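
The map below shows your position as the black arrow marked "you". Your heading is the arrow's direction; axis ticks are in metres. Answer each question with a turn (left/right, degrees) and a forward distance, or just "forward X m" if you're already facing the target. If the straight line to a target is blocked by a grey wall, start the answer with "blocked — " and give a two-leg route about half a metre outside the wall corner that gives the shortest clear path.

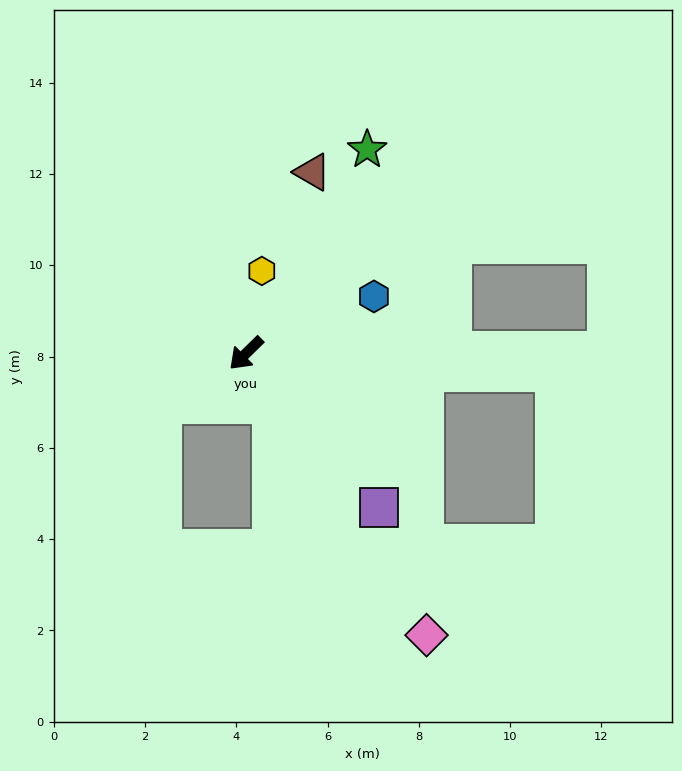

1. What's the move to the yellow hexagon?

turn right 145°, forward 1.8 m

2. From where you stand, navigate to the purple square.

turn left 86°, forward 4.5 m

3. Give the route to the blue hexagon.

turn left 160°, forward 3.1 m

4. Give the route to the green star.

turn right 165°, forward 5.2 m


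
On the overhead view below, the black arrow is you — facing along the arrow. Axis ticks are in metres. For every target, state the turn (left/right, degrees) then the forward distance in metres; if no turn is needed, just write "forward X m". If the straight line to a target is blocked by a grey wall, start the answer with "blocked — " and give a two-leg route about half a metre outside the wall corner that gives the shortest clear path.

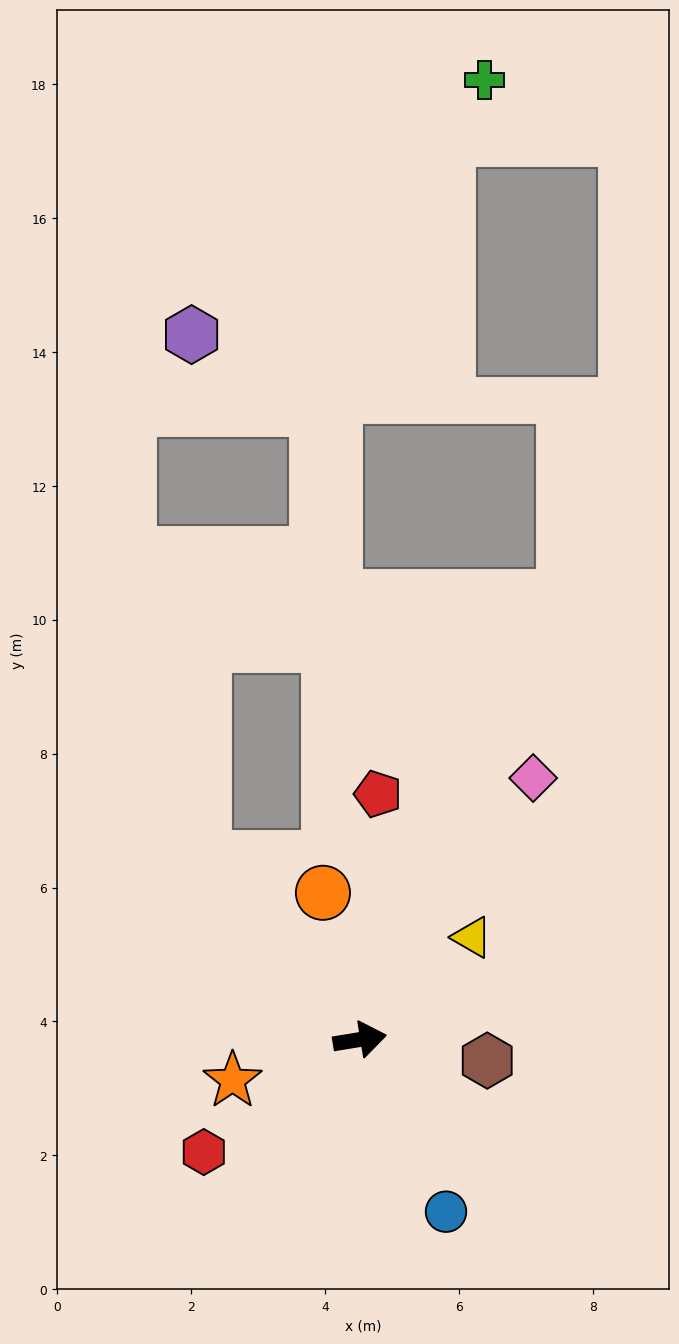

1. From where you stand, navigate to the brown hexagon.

turn right 19°, forward 1.9 m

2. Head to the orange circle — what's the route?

turn left 95°, forward 2.3 m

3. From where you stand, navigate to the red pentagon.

turn left 76°, forward 3.7 m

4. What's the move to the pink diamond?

turn left 47°, forward 4.7 m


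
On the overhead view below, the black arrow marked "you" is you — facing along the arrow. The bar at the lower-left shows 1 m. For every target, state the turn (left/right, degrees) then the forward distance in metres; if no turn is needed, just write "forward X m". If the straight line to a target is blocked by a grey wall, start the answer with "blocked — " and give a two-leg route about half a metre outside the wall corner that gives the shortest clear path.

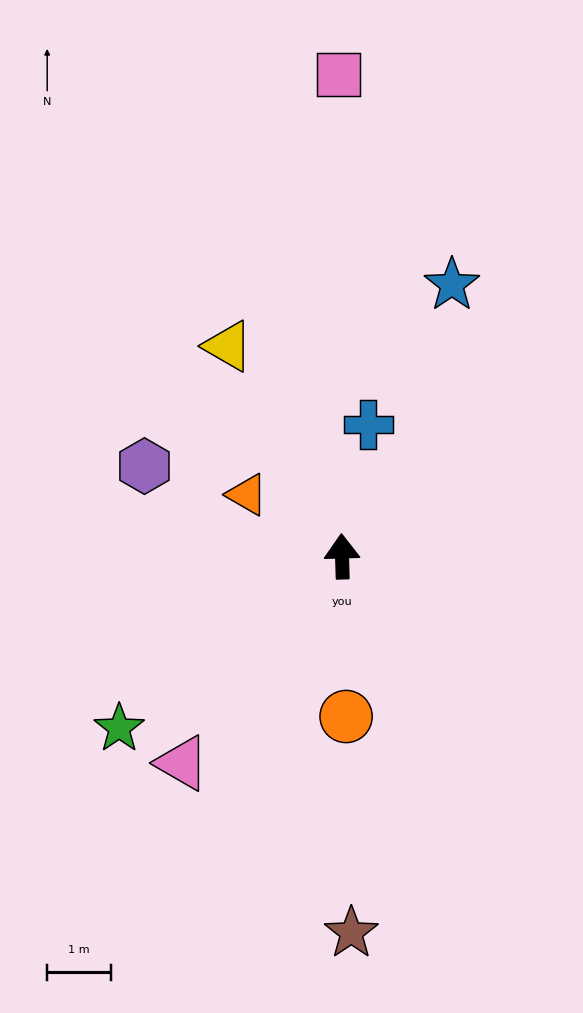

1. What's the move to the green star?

turn left 126°, forward 4.4 m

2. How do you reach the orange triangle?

turn left 55°, forward 1.8 m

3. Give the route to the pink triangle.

turn left 141°, forward 4.1 m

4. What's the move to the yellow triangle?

turn left 27°, forward 3.8 m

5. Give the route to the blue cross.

turn right 13°, forward 2.1 m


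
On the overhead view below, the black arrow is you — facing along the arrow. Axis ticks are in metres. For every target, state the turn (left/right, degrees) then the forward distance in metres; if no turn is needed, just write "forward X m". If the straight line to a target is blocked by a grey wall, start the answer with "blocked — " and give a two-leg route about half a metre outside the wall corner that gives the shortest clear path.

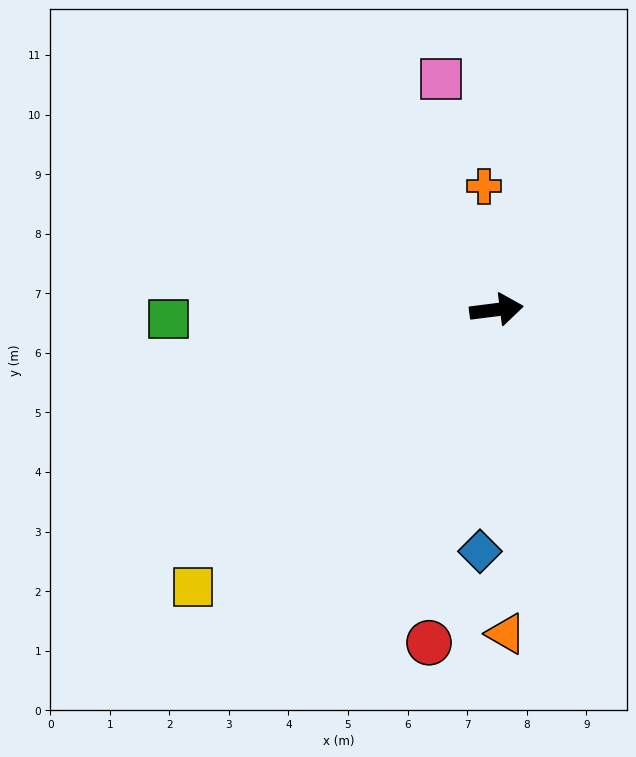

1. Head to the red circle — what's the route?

turn right 109°, forward 5.7 m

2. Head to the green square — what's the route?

turn left 174°, forward 5.5 m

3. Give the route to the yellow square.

turn right 145°, forward 6.9 m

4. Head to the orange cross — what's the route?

turn left 89°, forward 2.1 m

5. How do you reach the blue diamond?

turn right 101°, forward 4.1 m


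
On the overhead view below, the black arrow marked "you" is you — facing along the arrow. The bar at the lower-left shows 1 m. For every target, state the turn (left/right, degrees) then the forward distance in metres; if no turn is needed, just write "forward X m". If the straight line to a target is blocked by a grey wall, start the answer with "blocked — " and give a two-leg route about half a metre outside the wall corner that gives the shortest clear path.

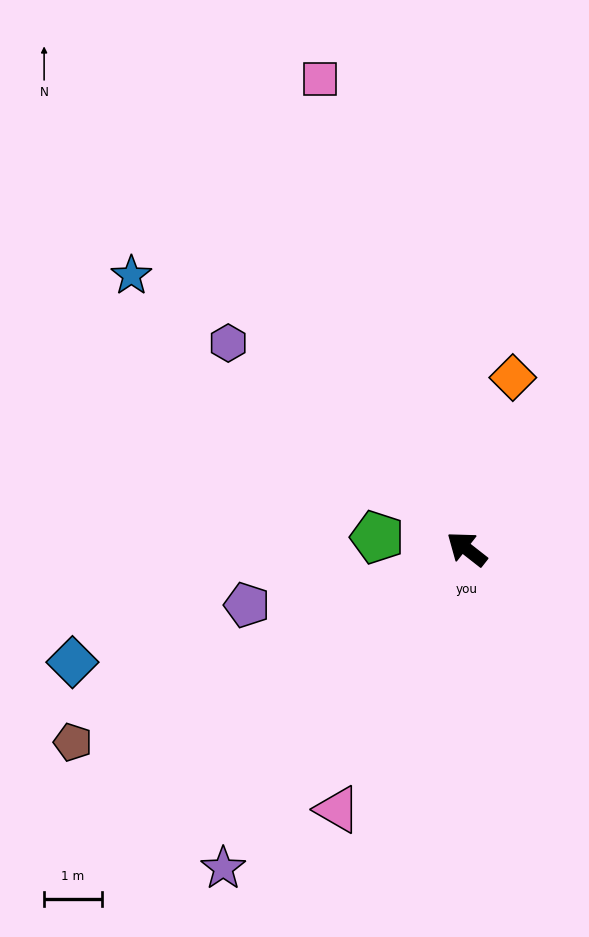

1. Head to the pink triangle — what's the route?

turn left 102°, forward 5.1 m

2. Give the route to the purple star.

turn left 91°, forward 7.0 m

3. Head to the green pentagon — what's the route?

turn left 31°, forward 1.6 m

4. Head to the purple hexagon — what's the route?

turn right 3°, forward 5.5 m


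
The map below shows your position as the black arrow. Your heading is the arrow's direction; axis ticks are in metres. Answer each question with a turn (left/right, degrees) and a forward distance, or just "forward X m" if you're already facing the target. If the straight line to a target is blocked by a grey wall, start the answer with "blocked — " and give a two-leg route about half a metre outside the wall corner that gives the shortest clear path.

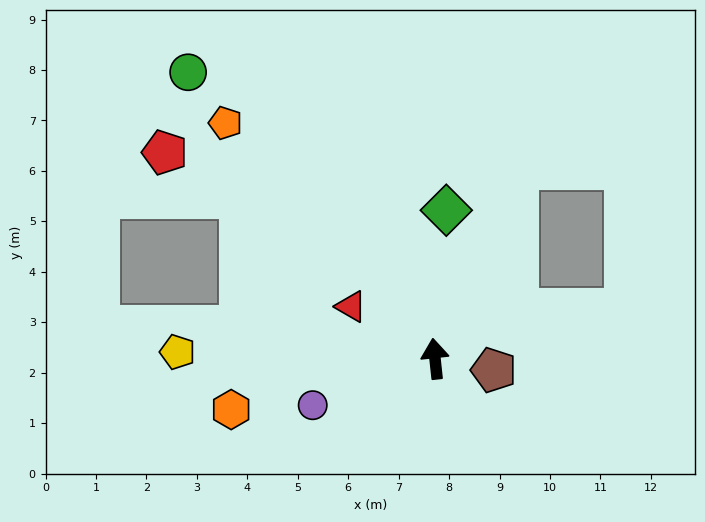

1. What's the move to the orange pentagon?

turn left 36°, forward 6.3 m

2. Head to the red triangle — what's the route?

turn left 52°, forward 2.0 m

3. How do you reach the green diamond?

turn right 10°, forward 3.0 m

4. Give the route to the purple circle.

turn left 105°, forward 2.6 m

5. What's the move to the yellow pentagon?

turn left 82°, forward 5.1 m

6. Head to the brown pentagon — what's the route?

turn right 107°, forward 1.2 m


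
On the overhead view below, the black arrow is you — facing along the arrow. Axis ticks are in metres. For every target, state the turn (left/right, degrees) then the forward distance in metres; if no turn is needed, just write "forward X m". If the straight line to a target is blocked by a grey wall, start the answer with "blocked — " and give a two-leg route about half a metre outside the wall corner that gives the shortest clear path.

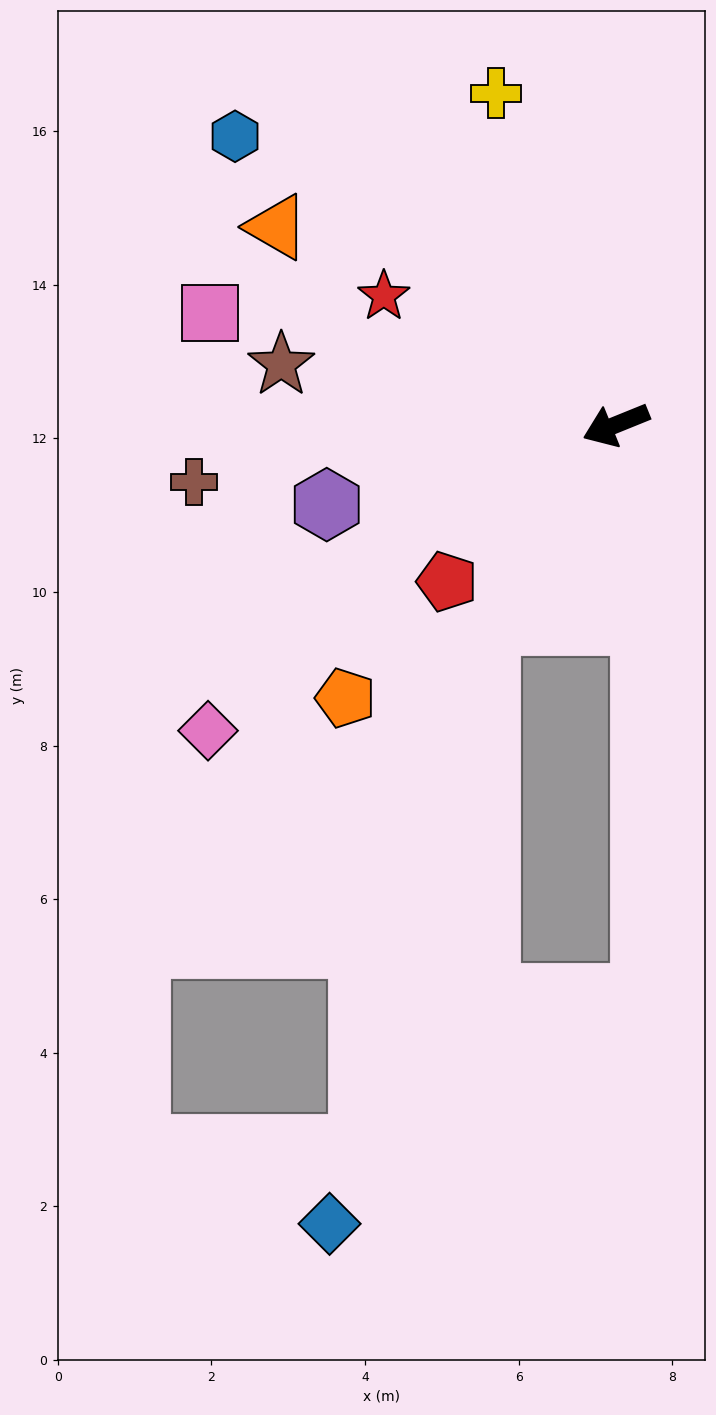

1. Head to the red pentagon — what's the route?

turn left 21°, forward 3.0 m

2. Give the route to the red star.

turn right 51°, forward 3.5 m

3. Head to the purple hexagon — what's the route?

turn right 7°, forward 3.9 m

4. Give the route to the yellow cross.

turn right 92°, forward 4.6 m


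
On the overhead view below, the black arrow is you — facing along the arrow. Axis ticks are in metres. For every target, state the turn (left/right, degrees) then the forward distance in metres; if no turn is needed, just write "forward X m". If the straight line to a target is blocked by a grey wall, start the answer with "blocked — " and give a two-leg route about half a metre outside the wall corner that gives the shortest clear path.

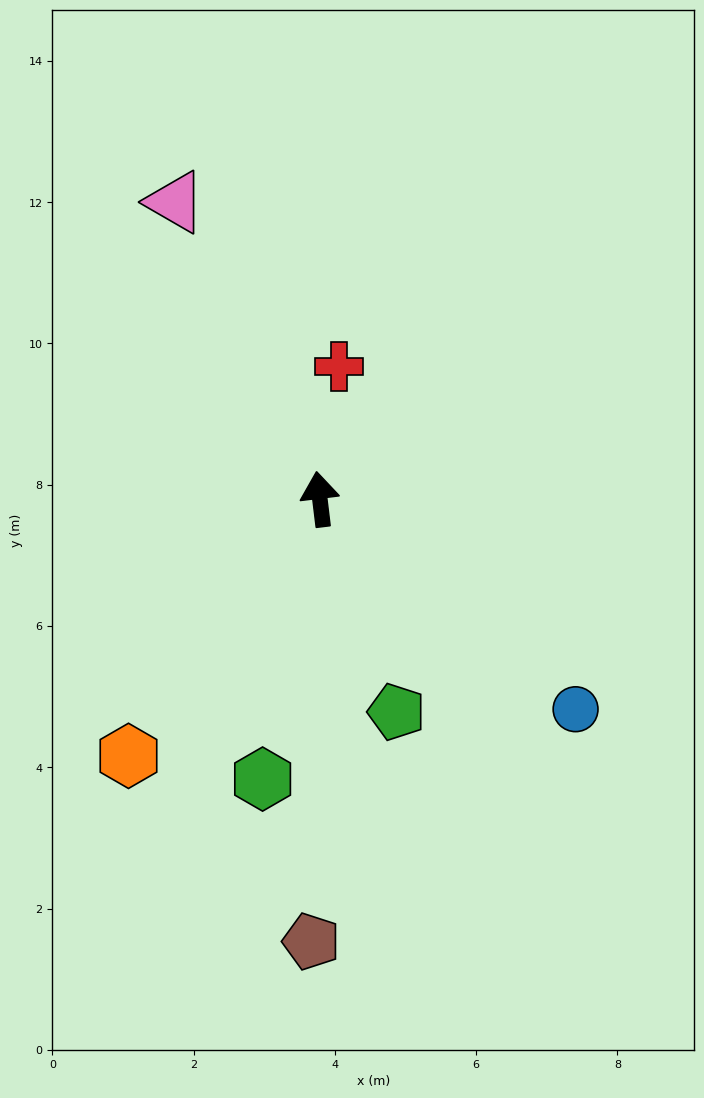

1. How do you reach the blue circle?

turn right 136°, forward 4.7 m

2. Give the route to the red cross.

turn right 15°, forward 1.9 m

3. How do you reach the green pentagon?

turn right 167°, forward 3.2 m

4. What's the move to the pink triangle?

turn left 19°, forward 4.7 m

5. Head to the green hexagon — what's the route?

turn left 162°, forward 4.0 m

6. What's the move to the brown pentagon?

turn left 172°, forward 6.3 m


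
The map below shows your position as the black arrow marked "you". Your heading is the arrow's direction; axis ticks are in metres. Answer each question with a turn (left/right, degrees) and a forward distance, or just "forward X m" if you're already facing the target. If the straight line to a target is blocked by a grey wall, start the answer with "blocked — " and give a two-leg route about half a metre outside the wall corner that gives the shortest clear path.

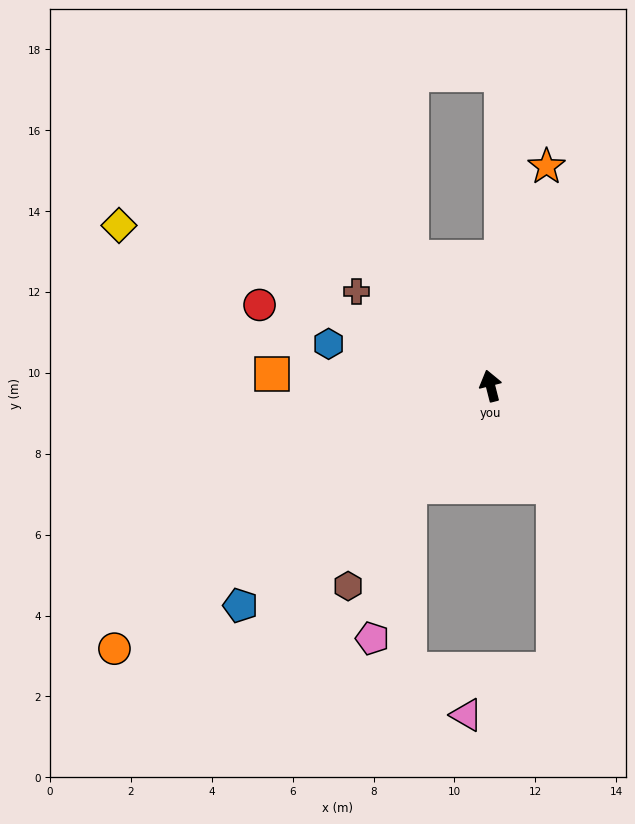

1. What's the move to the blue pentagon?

turn left 117°, forward 8.2 m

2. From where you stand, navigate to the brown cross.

turn left 41°, forward 4.0 m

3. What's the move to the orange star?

turn right 29°, forward 5.6 m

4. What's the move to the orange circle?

turn left 111°, forward 11.3 m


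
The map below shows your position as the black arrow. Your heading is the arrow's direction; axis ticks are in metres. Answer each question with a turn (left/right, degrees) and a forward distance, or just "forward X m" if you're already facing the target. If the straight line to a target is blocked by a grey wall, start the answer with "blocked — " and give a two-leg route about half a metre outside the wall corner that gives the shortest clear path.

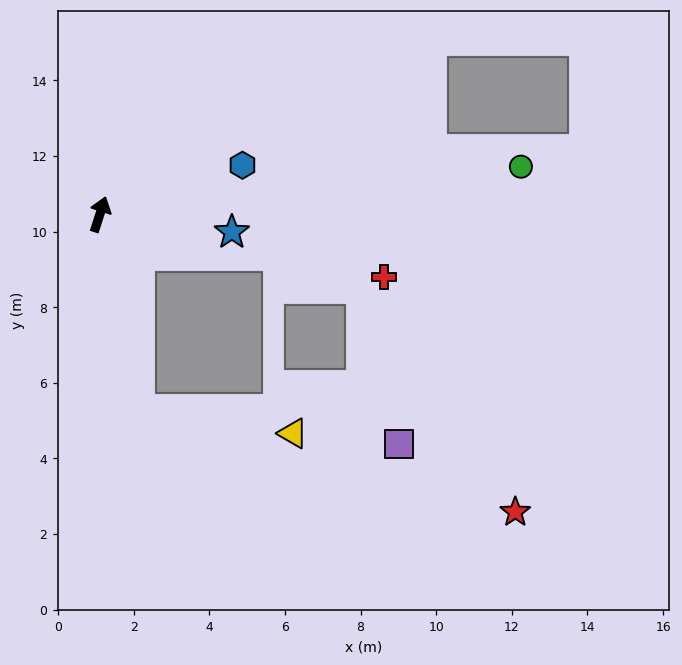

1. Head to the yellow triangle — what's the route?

blocked — turn right 151°, forward 5.3 m, then turn left 70°, forward 4.1 m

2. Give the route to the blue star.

turn right 80°, forward 3.5 m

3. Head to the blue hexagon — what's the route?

turn right 53°, forward 4.0 m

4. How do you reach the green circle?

turn right 66°, forward 11.2 m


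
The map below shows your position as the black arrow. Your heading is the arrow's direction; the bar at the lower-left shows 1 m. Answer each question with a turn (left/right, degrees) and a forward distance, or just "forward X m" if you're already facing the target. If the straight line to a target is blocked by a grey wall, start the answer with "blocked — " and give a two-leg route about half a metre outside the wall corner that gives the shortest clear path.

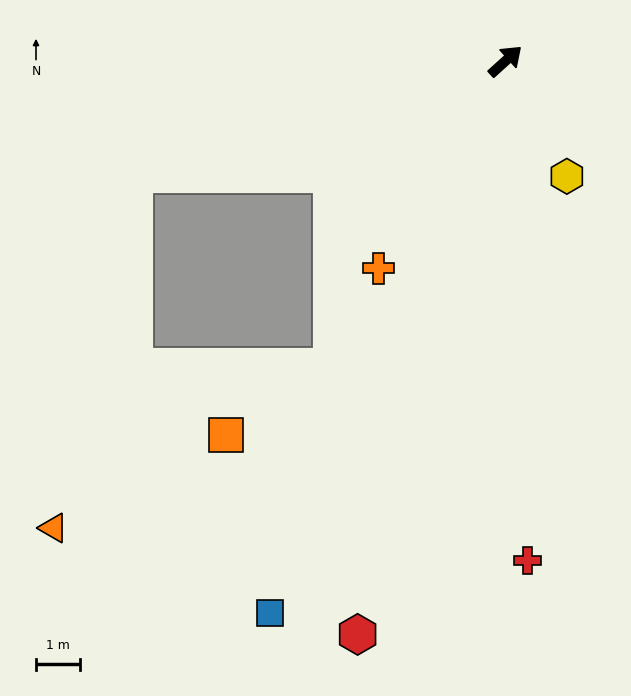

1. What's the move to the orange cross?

turn right 164°, forward 5.6 m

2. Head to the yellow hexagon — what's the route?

turn right 104°, forward 3.0 m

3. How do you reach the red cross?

turn right 130°, forward 11.5 m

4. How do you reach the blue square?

turn right 155°, forward 13.8 m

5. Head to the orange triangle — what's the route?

blocked — turn left 155°, forward 8.9 m, then turn left 60°, forward 8.3 m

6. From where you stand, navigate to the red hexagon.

turn right 147°, forward 13.6 m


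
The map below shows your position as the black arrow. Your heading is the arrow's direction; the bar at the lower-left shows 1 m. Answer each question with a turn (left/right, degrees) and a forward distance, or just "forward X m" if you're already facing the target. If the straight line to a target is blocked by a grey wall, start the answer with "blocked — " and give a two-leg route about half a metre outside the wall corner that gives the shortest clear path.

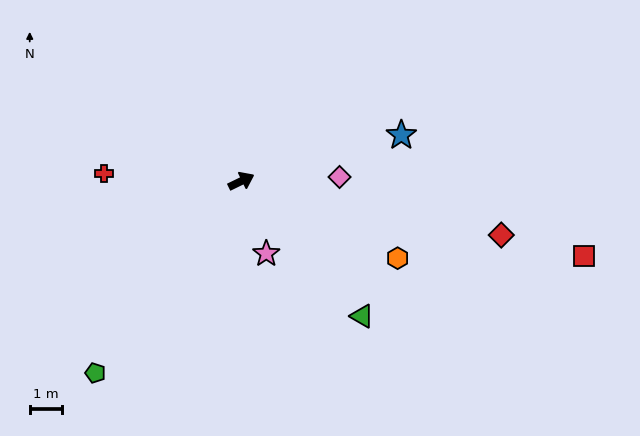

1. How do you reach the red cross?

turn left 151°, forward 4.3 m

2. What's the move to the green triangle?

turn right 74°, forward 5.7 m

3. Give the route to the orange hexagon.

turn right 52°, forward 5.5 m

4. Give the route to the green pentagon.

turn right 153°, forward 7.6 m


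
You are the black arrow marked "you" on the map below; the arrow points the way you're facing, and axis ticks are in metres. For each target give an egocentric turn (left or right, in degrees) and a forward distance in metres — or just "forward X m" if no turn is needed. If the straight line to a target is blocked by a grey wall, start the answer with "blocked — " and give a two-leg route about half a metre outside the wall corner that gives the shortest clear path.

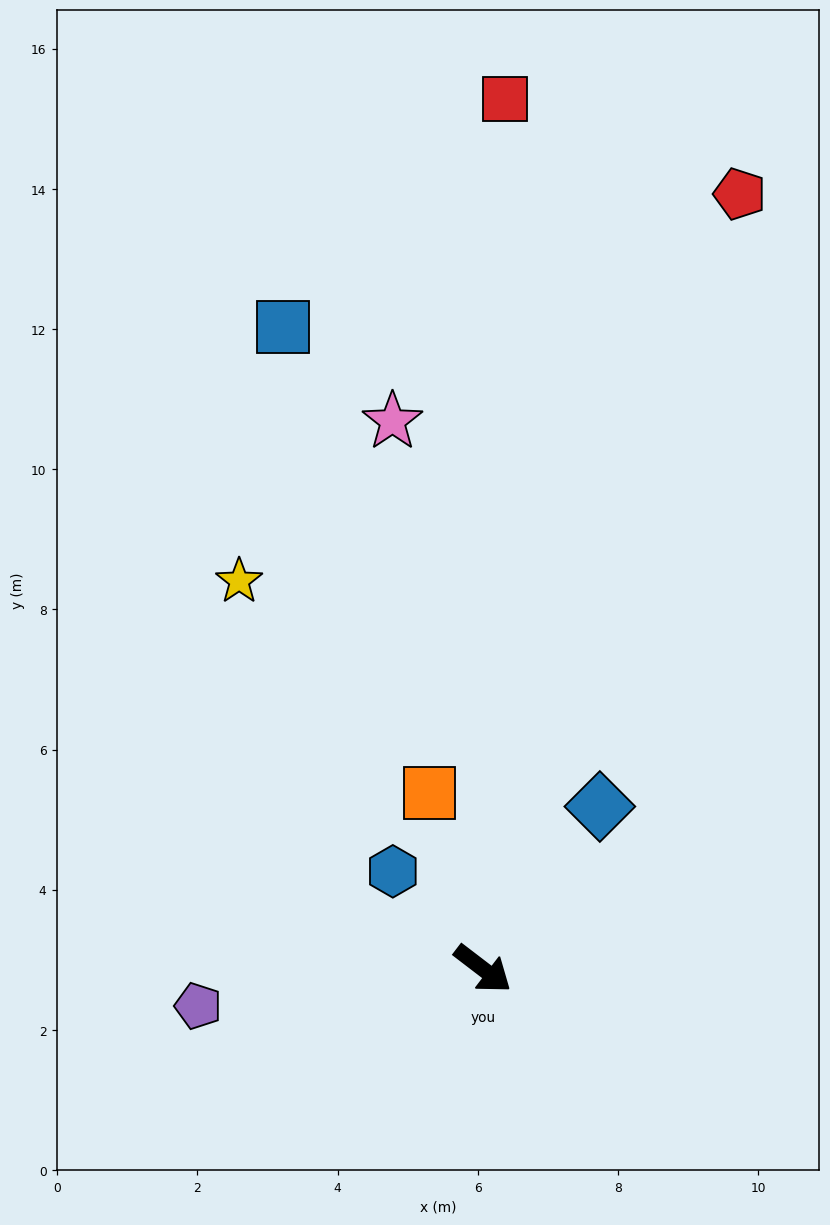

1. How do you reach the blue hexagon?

turn left 170°, forward 1.9 m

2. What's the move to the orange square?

turn left 144°, forward 2.6 m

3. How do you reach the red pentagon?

turn left 109°, forward 11.6 m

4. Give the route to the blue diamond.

turn left 92°, forward 2.9 m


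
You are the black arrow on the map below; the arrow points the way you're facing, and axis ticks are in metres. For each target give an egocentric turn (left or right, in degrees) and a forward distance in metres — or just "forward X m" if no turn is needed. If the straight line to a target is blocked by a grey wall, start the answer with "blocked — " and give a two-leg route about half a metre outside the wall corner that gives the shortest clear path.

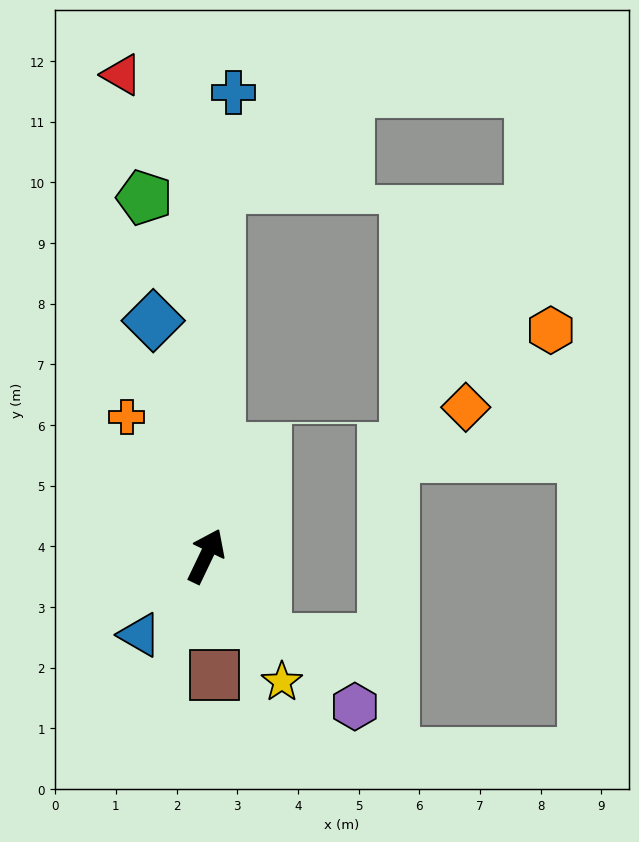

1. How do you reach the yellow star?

turn right 123°, forward 2.4 m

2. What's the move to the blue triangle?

turn left 166°, forward 1.7 m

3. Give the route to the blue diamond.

turn left 38°, forward 4.0 m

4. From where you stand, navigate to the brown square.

turn right 150°, forward 2.0 m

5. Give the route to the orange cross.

turn left 55°, forward 2.6 m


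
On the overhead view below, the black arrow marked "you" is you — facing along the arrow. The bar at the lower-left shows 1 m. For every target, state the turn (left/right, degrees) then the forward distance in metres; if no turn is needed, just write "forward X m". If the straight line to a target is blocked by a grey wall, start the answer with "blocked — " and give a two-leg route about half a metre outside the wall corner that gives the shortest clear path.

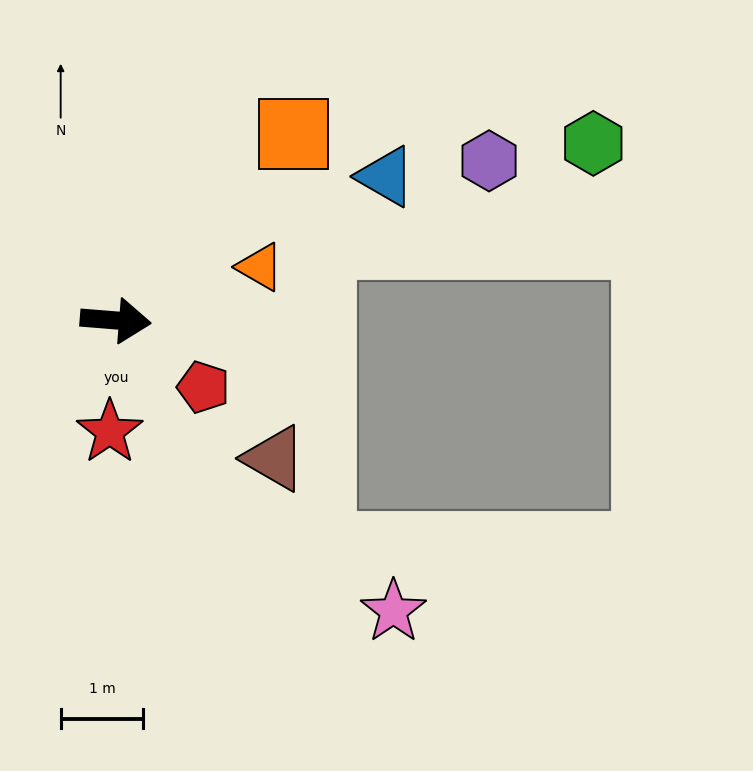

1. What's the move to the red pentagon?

turn right 33°, forward 1.3 m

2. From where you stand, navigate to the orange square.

turn left 51°, forward 3.1 m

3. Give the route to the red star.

turn right 89°, forward 1.3 m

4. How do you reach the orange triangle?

turn left 25°, forward 1.9 m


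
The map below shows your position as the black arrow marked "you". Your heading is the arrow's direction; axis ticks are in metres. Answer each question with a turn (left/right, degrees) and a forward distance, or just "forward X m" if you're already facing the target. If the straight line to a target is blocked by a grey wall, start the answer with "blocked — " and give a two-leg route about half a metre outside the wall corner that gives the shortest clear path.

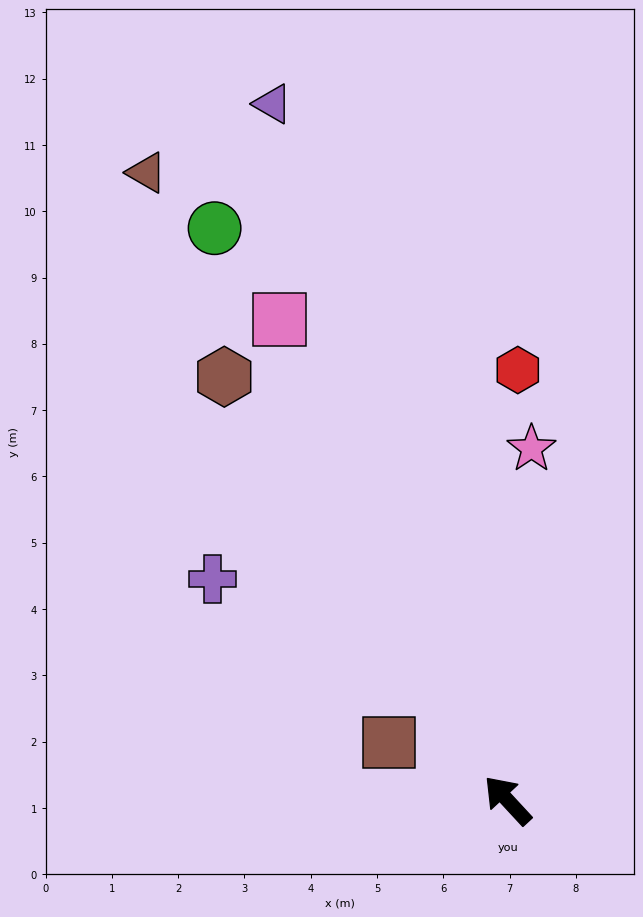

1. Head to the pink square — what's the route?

turn right 17°, forward 8.0 m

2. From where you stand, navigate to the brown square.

turn left 21°, forward 2.0 m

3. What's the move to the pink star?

turn right 47°, forward 5.3 m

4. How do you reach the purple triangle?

turn right 24°, forward 11.1 m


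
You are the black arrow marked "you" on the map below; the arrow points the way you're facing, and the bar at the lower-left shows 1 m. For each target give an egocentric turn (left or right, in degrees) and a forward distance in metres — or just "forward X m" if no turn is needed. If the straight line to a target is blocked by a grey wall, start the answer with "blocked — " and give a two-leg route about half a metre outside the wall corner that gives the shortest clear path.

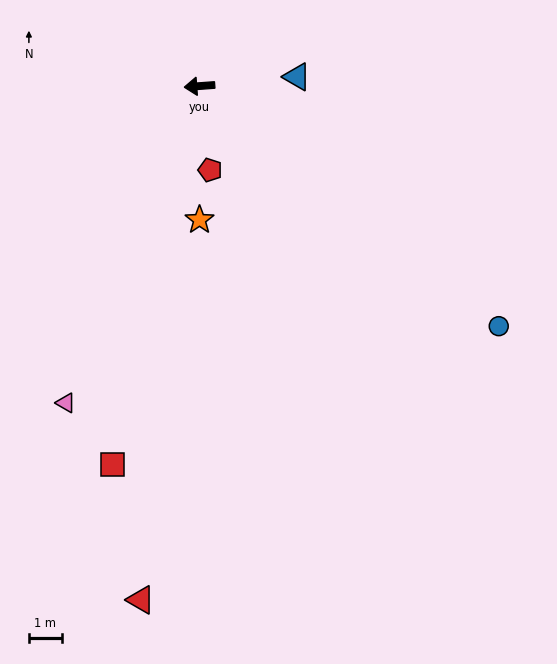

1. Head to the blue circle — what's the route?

turn left 137°, forward 11.7 m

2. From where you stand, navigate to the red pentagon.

turn left 93°, forward 2.6 m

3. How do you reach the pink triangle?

turn left 63°, forward 10.5 m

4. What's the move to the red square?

turn left 73°, forward 11.8 m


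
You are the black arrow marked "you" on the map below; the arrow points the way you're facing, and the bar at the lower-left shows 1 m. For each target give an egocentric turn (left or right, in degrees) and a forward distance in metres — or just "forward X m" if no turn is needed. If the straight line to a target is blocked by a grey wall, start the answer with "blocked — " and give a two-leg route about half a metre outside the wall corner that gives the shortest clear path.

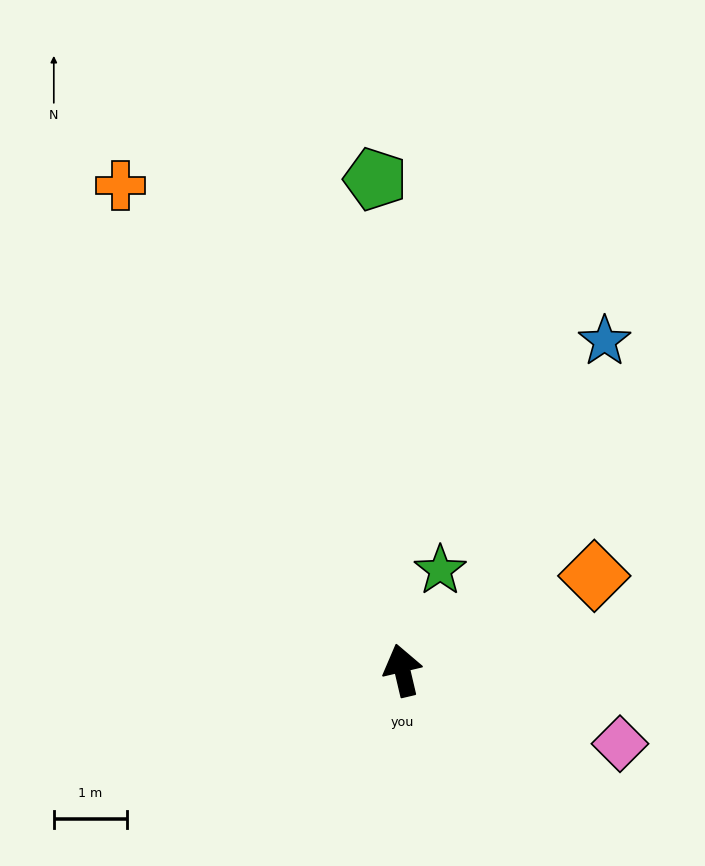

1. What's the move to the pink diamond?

turn right 122°, forward 3.2 m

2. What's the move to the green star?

turn right 34°, forward 1.5 m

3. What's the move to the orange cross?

turn left 17°, forward 7.7 m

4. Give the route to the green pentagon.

turn right 10°, forward 6.8 m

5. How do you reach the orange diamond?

turn right 77°, forward 2.9 m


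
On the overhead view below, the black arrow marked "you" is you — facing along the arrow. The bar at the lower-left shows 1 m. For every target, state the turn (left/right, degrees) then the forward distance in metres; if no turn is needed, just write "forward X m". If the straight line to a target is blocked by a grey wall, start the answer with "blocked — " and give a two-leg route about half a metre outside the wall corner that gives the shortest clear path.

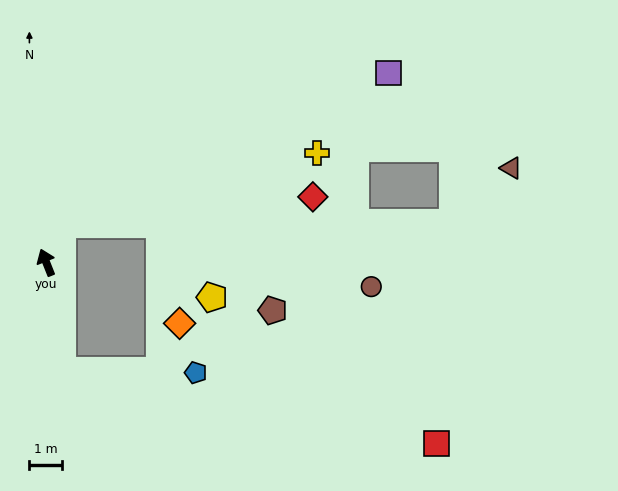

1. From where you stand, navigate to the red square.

blocked — turn left 167°, forward 3.4 m, then turn left 70°, forward 11.6 m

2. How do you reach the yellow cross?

blocked — turn right 45°, forward 1.3 m, then turn right 51°, forward 8.1 m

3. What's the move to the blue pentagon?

blocked — turn left 167°, forward 3.4 m, then turn left 81°, forward 4.1 m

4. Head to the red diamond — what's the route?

blocked — turn right 45°, forward 1.3 m, then turn right 60°, forward 7.7 m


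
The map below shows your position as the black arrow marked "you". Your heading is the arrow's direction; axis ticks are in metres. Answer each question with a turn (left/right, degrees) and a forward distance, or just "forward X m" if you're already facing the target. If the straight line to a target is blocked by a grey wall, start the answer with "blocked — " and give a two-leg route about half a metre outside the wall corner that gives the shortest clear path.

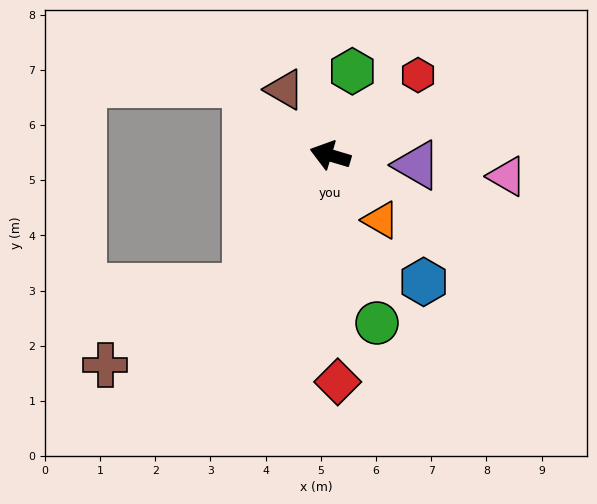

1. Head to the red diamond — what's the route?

turn left 108°, forward 4.1 m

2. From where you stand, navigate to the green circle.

turn left 122°, forward 3.2 m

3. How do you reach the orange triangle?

turn left 144°, forward 1.5 m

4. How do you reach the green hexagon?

turn right 88°, forward 1.6 m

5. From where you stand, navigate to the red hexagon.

turn right 121°, forward 2.2 m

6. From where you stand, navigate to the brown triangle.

turn right 39°, forward 1.5 m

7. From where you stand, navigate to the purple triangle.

turn right 170°, forward 1.6 m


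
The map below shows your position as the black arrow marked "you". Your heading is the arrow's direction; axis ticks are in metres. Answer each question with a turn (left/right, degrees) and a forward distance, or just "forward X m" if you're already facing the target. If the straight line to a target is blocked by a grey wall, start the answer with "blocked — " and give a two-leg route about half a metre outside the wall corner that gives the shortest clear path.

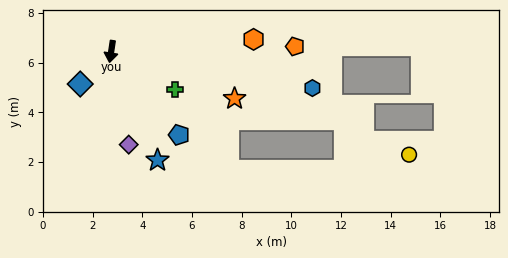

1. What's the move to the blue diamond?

turn right 35°, forward 1.8 m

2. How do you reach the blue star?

turn left 32°, forward 4.8 m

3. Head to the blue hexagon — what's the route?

turn left 88°, forward 8.2 m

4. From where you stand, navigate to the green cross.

turn left 68°, forward 3.0 m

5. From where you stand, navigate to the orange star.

turn left 78°, forward 5.3 m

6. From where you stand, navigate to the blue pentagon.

turn left 48°, forward 4.3 m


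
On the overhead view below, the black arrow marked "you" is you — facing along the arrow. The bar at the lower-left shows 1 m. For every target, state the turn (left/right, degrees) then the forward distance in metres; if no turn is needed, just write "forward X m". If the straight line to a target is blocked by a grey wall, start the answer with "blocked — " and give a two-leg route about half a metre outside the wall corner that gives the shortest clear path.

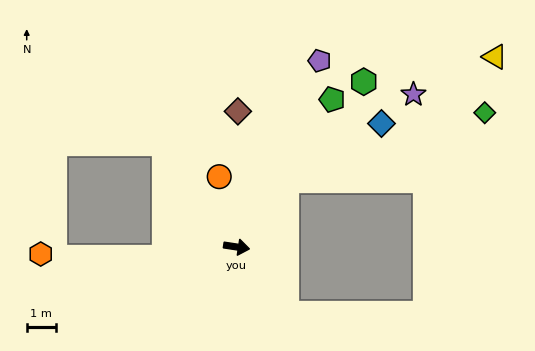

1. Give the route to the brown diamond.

turn left 98°, forward 4.6 m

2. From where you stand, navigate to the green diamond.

blocked — turn left 62°, forward 2.8 m, then turn right 34°, forward 7.1 m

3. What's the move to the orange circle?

turn left 113°, forward 2.5 m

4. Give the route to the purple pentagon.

turn left 75°, forward 6.9 m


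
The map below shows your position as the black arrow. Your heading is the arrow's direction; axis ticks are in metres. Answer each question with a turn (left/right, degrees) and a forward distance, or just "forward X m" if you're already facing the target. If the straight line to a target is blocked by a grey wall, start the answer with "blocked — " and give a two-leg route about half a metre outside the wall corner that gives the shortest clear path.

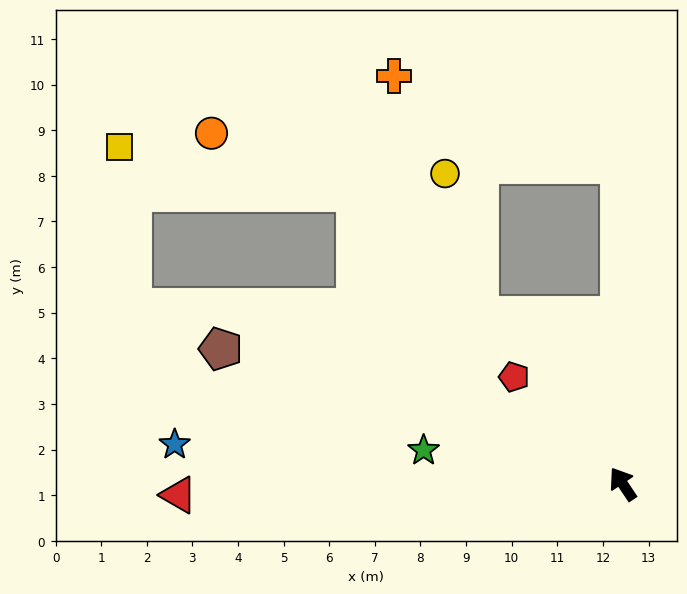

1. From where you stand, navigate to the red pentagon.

turn left 12°, forward 3.3 m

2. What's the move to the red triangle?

turn left 58°, forward 9.7 m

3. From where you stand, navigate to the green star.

turn left 47°, forward 4.4 m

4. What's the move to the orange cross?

blocked — turn right 33°, forward 7.0 m, then turn left 68°, forward 5.3 m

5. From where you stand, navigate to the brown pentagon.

turn left 38°, forward 9.3 m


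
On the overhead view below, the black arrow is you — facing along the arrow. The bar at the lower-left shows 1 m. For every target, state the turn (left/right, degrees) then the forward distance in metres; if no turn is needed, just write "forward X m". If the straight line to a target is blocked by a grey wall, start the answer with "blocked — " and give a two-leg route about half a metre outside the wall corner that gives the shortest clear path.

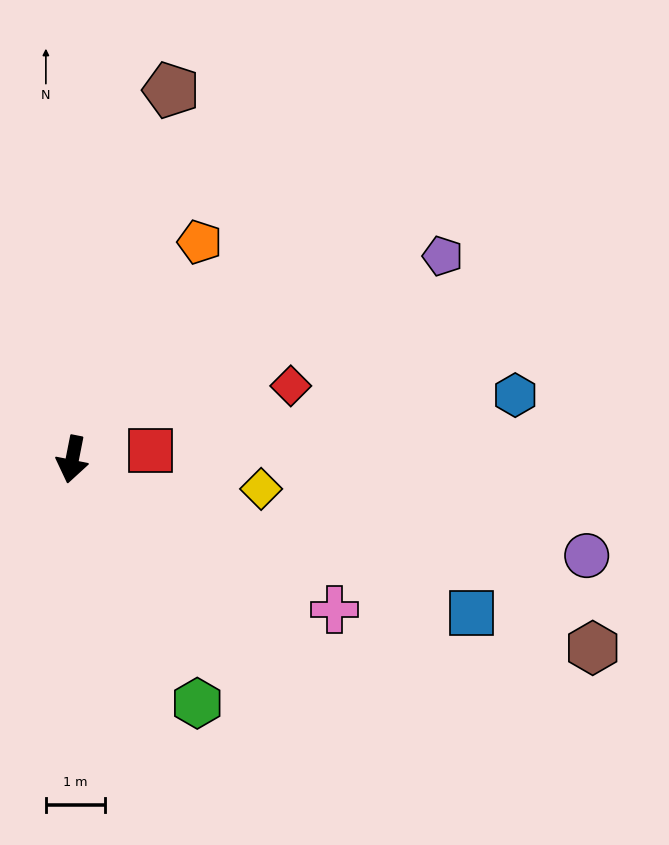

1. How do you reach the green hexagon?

turn left 38°, forward 4.6 m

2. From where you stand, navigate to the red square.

turn left 108°, forward 1.3 m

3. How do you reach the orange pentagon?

turn left 161°, forward 4.2 m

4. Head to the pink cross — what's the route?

turn left 71°, forward 5.1 m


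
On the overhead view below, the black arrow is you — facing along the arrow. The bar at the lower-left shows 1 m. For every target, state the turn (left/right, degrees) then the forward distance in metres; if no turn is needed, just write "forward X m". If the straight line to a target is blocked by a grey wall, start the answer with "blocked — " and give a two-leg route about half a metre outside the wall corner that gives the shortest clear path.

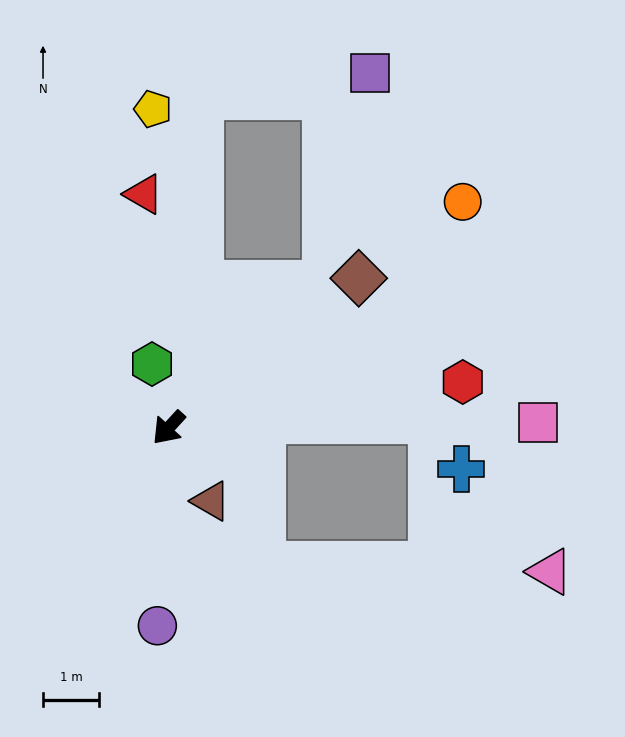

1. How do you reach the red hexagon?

turn left 141°, forward 5.3 m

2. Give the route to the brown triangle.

turn left 73°, forward 1.5 m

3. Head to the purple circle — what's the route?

turn left 39°, forward 3.5 m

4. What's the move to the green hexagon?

turn right 123°, forward 1.2 m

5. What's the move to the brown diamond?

turn left 171°, forward 4.3 m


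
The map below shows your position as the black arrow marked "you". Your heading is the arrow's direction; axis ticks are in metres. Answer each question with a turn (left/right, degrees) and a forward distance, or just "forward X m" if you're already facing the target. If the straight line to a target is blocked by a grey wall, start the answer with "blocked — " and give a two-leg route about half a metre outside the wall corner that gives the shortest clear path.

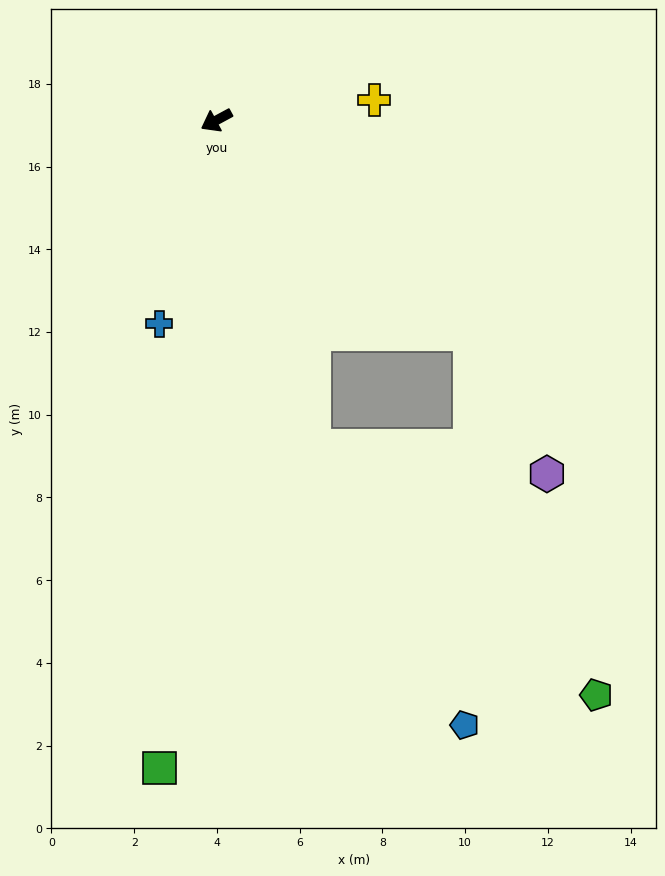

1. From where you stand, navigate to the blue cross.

turn left 46°, forward 5.1 m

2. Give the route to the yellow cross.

turn left 159°, forward 3.8 m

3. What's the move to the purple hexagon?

blocked — turn left 112°, forward 8.0 m, then turn right 22°, forward 3.9 m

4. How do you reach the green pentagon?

blocked — turn left 112°, forward 8.0 m, then turn right 31°, forward 9.3 m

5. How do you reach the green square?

turn left 57°, forward 15.7 m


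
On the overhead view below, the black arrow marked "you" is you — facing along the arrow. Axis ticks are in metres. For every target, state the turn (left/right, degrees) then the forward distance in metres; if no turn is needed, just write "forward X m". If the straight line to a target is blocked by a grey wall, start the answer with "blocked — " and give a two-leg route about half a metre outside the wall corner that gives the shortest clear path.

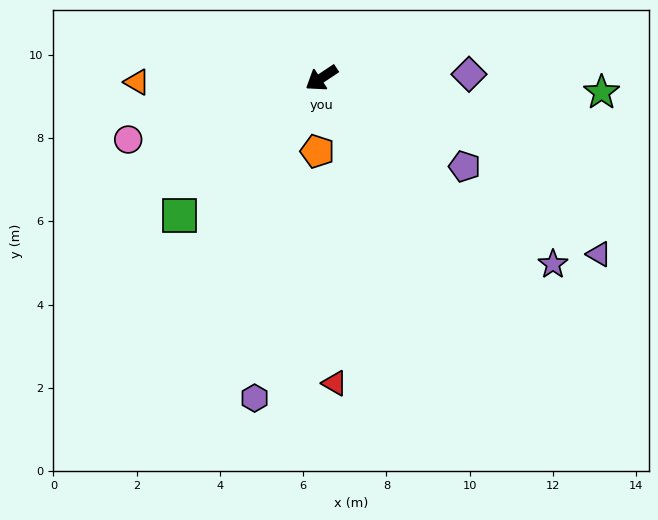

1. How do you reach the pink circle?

turn right 16°, forward 4.9 m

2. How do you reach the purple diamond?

turn left 148°, forward 3.5 m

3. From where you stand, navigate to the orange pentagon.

turn left 53°, forward 1.8 m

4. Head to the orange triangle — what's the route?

turn right 32°, forward 4.4 m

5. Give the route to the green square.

turn left 10°, forward 4.7 m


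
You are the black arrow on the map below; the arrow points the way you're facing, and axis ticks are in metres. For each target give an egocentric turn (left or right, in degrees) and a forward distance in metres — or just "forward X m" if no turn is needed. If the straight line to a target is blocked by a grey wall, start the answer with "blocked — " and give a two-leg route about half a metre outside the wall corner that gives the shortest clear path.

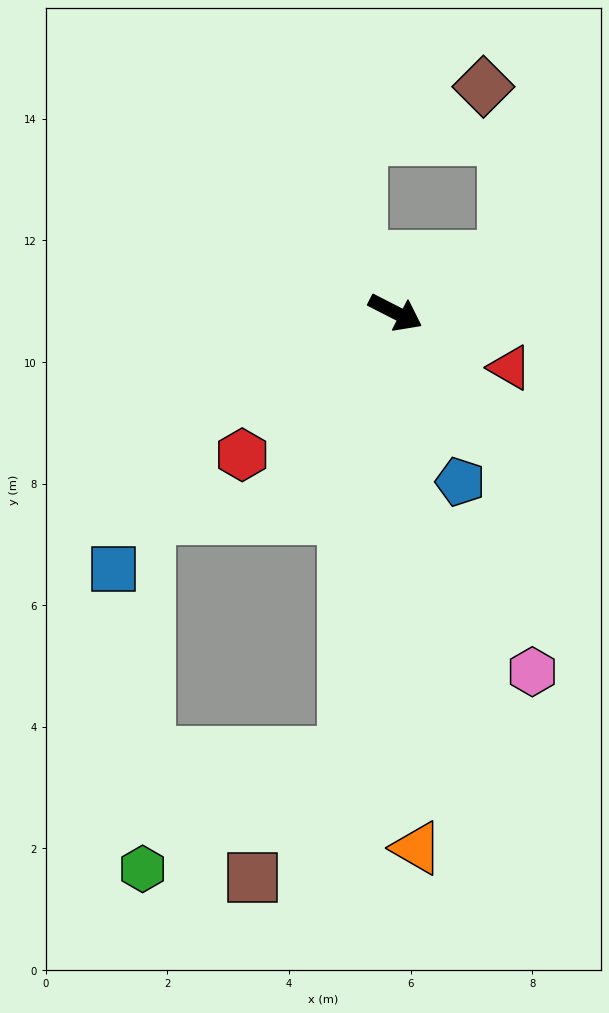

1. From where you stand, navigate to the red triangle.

forward 2.1 m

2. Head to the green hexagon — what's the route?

blocked — turn right 70°, forward 7.3 m, then turn right 53°, forward 3.8 m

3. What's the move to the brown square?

blocked — turn right 70°, forward 7.3 m, then turn right 29°, forward 2.5 m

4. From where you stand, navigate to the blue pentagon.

turn right 42°, forward 3.0 m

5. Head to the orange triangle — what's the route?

turn right 61°, forward 8.8 m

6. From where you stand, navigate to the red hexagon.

turn right 110°, forward 3.4 m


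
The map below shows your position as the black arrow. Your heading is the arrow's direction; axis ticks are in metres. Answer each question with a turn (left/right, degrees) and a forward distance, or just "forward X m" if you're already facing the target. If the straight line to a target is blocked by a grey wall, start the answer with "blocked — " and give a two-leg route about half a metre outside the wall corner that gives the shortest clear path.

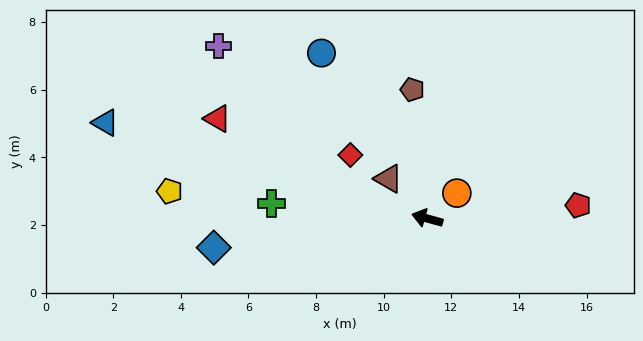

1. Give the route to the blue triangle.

forward 9.9 m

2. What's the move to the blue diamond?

turn left 23°, forward 6.4 m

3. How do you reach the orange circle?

turn right 124°, forward 1.2 m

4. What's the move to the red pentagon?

turn right 160°, forward 4.5 m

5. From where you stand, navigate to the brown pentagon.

turn right 68°, forward 3.8 m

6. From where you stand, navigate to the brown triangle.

turn right 30°, forward 1.6 m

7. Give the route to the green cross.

turn left 10°, forward 4.6 m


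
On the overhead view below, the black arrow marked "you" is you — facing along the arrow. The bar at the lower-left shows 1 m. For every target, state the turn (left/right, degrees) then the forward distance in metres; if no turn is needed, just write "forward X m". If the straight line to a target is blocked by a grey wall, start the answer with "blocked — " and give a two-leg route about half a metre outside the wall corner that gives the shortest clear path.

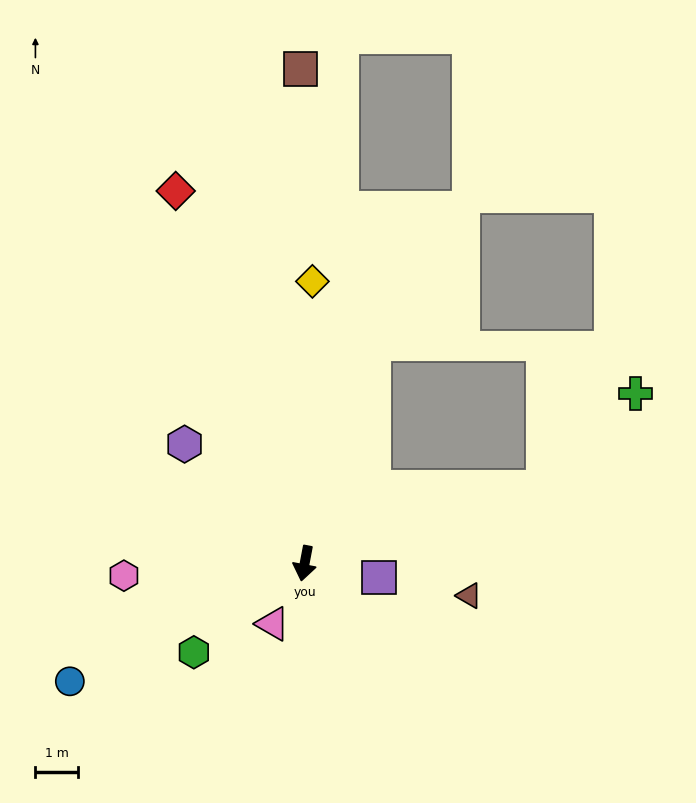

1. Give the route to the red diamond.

turn right 150°, forward 9.3 m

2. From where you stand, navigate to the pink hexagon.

turn right 75°, forward 4.3 m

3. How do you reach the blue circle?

turn right 53°, forward 6.2 m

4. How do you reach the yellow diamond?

turn right 171°, forward 6.6 m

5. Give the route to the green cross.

blocked — turn left 118°, forward 5.9 m, then turn left 29°, forward 3.1 m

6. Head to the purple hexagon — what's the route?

turn right 124°, forward 4.0 m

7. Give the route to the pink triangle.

turn right 17°, forward 1.6 m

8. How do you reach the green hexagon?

turn right 41°, forward 3.3 m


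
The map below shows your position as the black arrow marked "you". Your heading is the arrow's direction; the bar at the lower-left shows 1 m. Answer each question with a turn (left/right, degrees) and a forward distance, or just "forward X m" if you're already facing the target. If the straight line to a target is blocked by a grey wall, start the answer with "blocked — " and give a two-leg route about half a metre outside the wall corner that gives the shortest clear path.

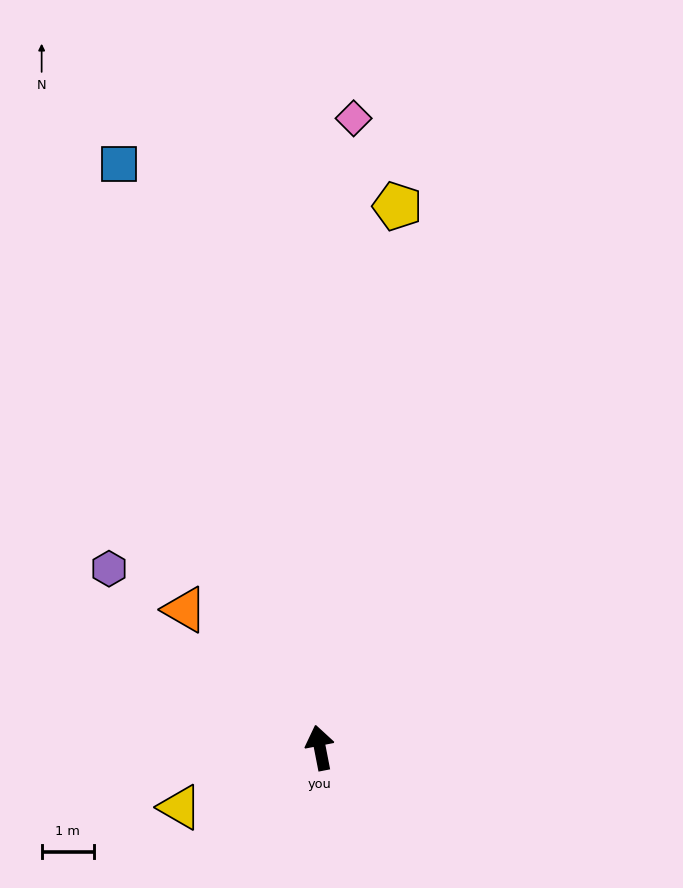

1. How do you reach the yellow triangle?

turn left 102°, forward 2.9 m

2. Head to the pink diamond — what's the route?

turn right 14°, forward 12.1 m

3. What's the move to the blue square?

turn left 8°, forward 11.8 m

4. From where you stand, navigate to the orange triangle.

turn left 33°, forward 3.7 m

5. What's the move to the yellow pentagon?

turn right 19°, forward 10.5 m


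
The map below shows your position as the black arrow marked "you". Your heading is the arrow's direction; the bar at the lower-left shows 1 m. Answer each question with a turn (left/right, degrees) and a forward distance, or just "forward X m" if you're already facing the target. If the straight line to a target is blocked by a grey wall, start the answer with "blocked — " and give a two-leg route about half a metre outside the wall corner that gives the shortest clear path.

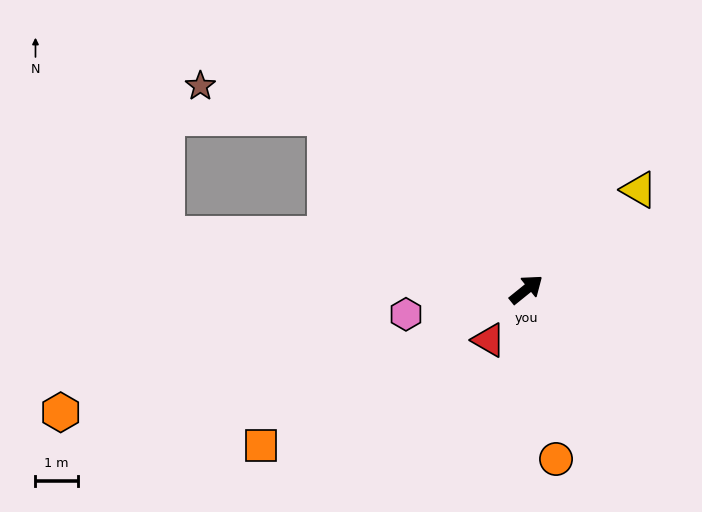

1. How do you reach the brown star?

blocked — turn left 101°, forward 6.3 m, then turn left 26°, forward 3.1 m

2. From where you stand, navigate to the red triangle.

turn right 165°, forward 1.5 m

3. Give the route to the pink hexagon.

turn left 153°, forward 2.9 m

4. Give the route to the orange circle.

turn right 119°, forward 4.1 m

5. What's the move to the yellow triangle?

turn left 3°, forward 3.6 m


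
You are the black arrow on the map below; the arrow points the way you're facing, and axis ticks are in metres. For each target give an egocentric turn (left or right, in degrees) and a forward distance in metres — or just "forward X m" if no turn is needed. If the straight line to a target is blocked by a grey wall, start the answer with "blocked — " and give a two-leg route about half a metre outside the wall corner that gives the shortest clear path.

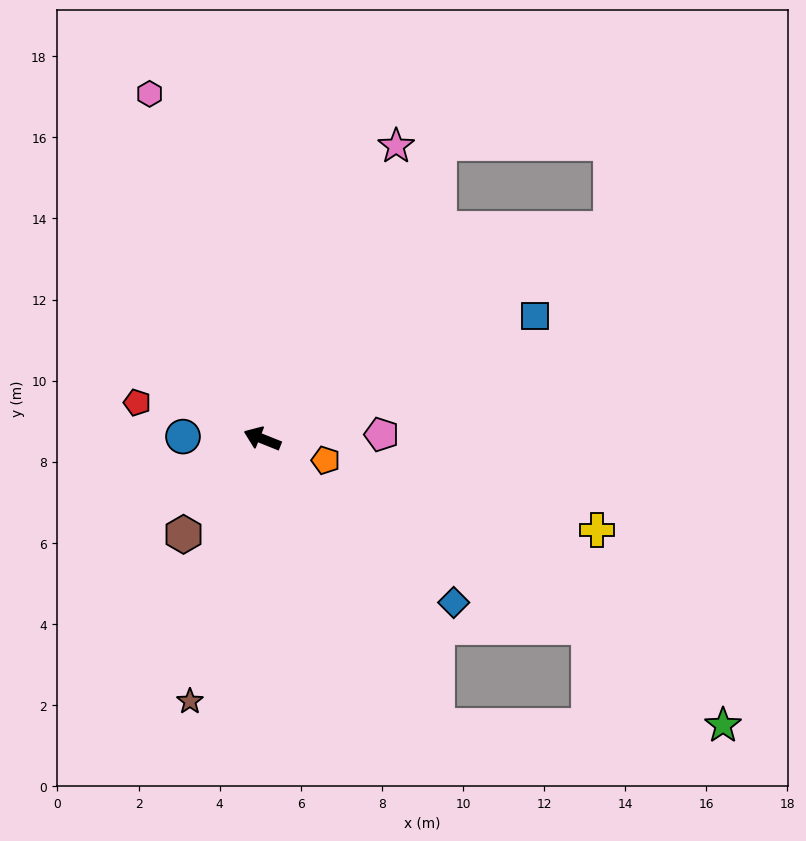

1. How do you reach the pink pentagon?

turn right 156°, forward 2.9 m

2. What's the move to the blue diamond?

turn left 161°, forward 6.2 m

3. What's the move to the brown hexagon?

turn left 72°, forward 3.1 m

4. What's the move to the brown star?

turn left 96°, forward 6.7 m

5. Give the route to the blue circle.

turn left 20°, forward 2.0 m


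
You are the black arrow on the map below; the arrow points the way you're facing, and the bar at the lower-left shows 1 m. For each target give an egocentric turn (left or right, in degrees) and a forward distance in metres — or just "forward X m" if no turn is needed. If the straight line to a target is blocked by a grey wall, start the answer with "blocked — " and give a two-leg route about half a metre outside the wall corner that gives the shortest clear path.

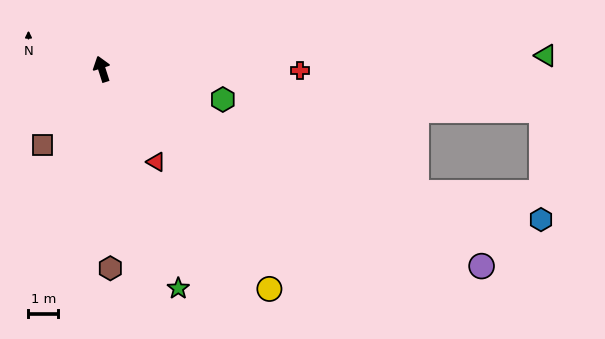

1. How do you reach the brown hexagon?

turn left 165°, forward 6.7 m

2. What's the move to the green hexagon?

turn right 122°, forward 4.2 m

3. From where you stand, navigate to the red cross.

turn right 108°, forward 6.6 m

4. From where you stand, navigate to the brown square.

turn left 124°, forward 3.2 m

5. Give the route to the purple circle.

turn right 135°, forward 14.3 m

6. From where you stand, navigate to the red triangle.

turn right 167°, forward 3.6 m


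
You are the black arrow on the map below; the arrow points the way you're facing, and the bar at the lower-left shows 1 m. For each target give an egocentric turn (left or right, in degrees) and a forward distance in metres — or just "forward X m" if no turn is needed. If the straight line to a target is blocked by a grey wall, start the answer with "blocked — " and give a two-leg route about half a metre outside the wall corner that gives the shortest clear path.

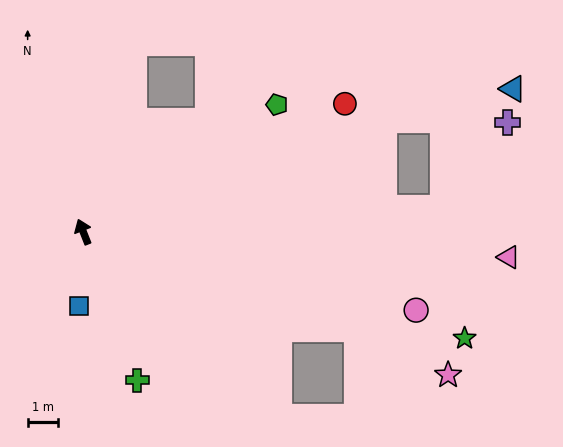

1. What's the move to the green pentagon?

turn right 78°, forward 7.5 m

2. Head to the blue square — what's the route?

turn left 155°, forward 2.4 m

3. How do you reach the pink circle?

turn right 125°, forward 11.1 m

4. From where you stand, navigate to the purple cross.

blocked — turn right 91°, forward 10.4 m, then turn right 21°, forward 4.0 m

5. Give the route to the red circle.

turn right 85°, forward 9.5 m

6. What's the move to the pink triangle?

turn right 115°, forward 13.9 m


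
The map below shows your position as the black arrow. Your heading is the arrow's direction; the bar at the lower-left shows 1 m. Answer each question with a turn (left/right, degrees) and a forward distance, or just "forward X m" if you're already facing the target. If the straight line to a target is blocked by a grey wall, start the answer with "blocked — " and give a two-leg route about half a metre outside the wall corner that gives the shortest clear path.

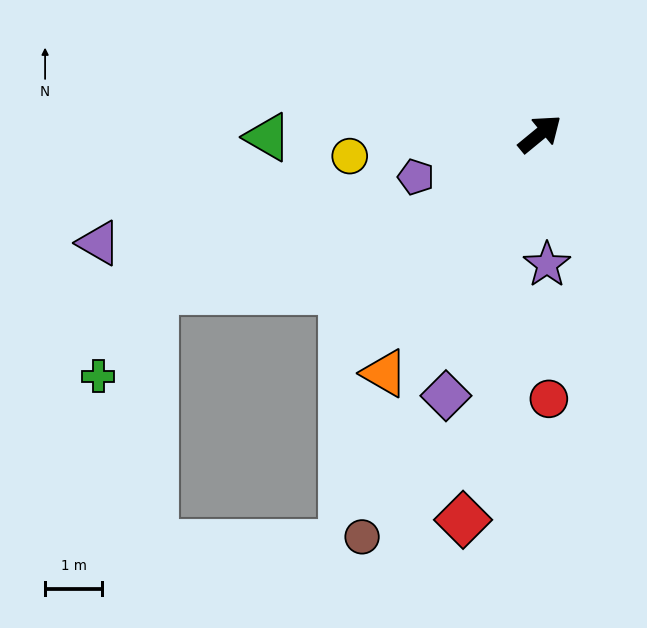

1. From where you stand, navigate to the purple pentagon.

turn left 160°, forward 2.3 m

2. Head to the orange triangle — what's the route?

turn right 162°, forward 5.0 m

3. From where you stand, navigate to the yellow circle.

turn left 147°, forward 3.4 m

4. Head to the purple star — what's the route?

turn right 126°, forward 2.3 m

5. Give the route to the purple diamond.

turn right 149°, forward 4.9 m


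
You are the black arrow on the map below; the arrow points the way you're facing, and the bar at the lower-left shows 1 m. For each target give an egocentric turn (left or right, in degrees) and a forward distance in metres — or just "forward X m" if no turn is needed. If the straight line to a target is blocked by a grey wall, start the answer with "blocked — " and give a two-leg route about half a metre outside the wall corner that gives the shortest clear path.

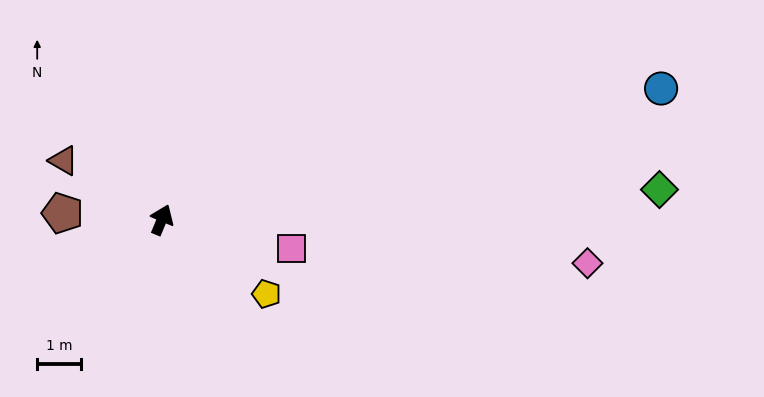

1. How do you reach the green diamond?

turn right 64°, forward 11.4 m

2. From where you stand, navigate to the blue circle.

turn right 53°, forward 11.8 m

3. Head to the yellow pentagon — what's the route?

turn right 103°, forward 2.9 m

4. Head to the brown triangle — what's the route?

turn left 82°, forward 2.6 m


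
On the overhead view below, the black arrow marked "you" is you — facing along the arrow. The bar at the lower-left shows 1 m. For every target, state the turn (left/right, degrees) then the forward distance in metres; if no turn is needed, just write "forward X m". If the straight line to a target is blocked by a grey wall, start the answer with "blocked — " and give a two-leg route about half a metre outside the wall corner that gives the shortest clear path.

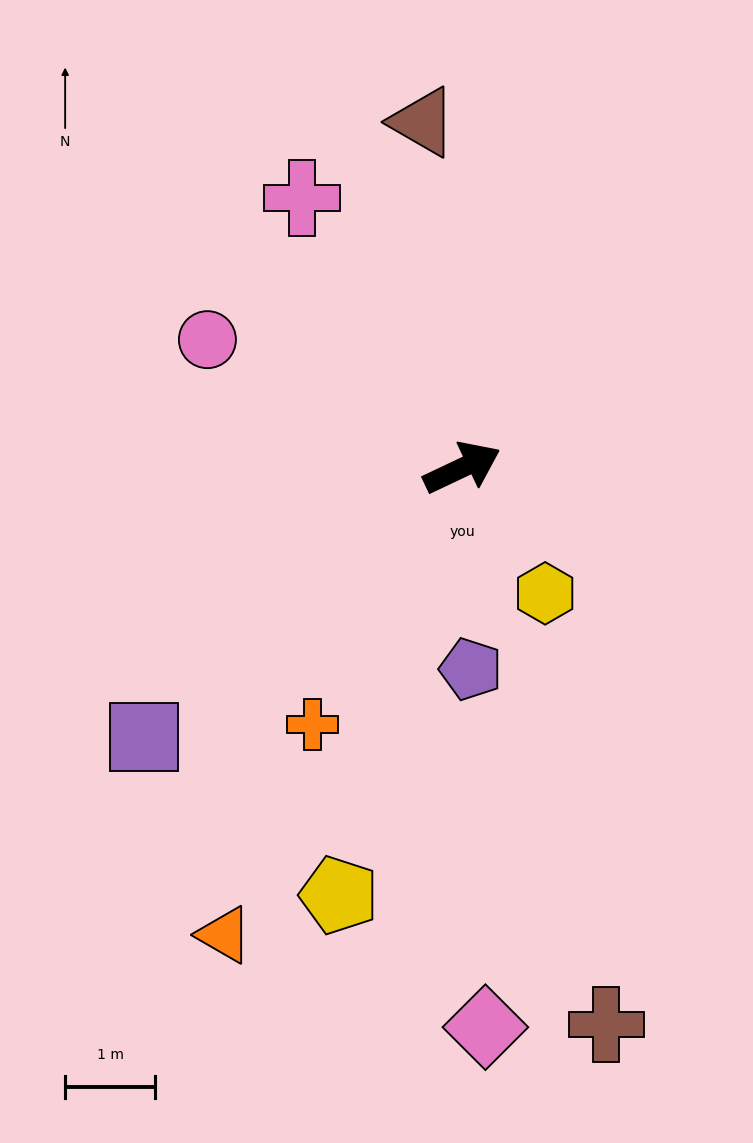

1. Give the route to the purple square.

turn right 165°, forward 4.6 m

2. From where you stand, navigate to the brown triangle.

turn left 71°, forward 3.9 m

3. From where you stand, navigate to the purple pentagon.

turn right 113°, forward 2.2 m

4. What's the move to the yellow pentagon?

turn right 131°, forward 4.9 m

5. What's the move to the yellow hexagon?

turn right 82°, forward 1.7 m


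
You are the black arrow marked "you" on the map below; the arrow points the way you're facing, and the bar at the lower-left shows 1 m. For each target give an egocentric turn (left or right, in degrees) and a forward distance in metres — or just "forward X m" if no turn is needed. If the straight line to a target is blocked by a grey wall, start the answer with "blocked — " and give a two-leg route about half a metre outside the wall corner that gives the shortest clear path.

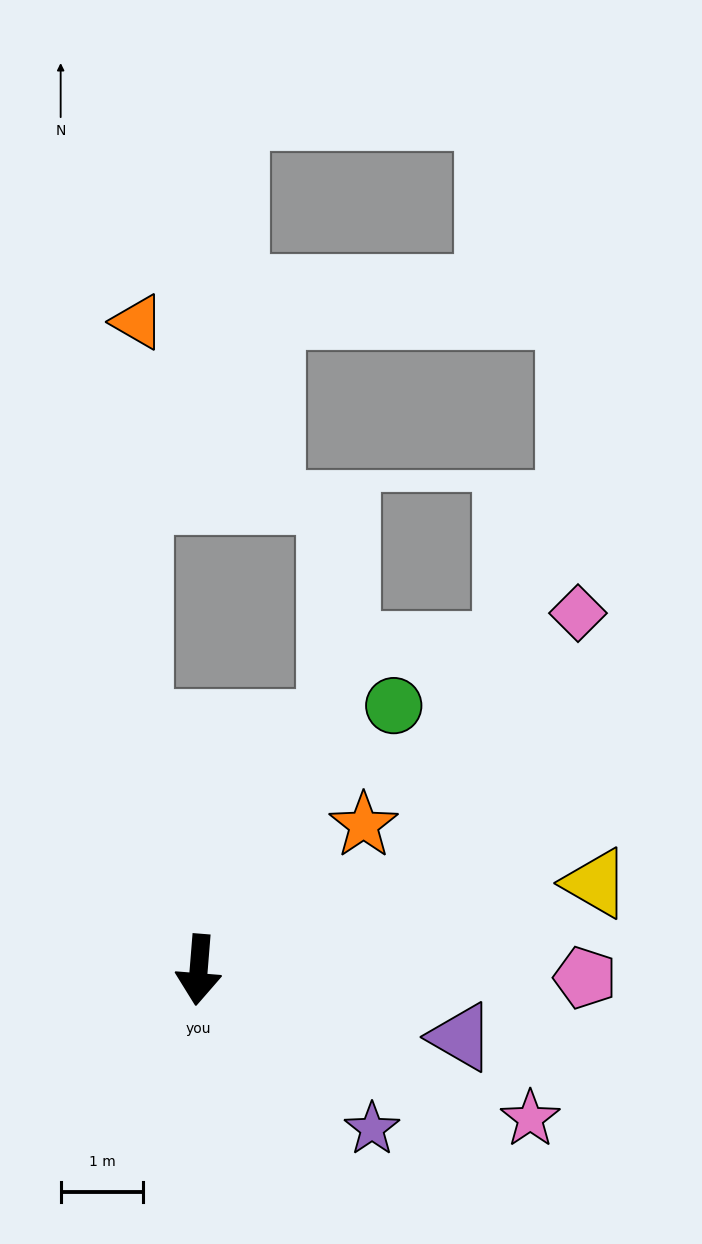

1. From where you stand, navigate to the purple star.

turn left 52°, forward 2.8 m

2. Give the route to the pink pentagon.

turn left 93°, forward 4.7 m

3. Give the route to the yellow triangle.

turn left 107°, forward 4.9 m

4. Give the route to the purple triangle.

turn left 80°, forward 3.3 m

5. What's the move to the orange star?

turn left 136°, forward 2.7 m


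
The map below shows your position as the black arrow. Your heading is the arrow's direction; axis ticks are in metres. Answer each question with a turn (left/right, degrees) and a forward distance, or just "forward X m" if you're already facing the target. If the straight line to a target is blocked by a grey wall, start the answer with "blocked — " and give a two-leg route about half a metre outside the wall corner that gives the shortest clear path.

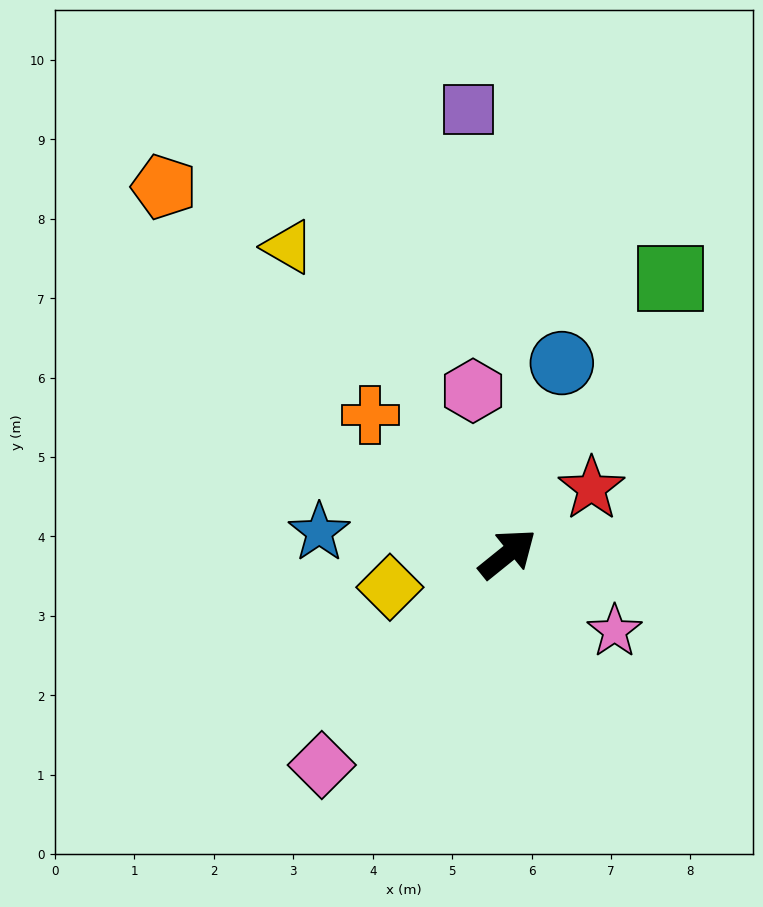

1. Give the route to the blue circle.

turn left 35°, forward 2.5 m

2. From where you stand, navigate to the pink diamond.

turn right 170°, forward 3.5 m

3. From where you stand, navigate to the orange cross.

turn left 96°, forward 2.5 m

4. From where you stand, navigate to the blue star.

turn left 135°, forward 2.4 m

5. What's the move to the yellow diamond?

turn left 157°, forward 1.5 m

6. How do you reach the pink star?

turn right 75°, forward 1.7 m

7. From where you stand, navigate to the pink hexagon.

turn left 63°, forward 2.1 m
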